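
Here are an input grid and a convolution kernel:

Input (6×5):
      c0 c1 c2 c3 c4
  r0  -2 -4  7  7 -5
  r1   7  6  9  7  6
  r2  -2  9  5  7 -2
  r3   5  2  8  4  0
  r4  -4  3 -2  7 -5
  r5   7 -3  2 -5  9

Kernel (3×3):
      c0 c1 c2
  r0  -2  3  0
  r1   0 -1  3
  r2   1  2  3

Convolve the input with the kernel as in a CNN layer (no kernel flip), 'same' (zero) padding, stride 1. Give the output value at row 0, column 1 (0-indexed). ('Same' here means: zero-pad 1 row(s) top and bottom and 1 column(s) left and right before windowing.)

71

The receptive field on the zero-padded input at this output position is [0 0 0 / -2 -4 7 / 7 6 9]. Elementwise product with the kernel and sum: 0·-2 + 0·3 + -4·-1 + 7·3 + 7·1 + 6·2 + 9·3.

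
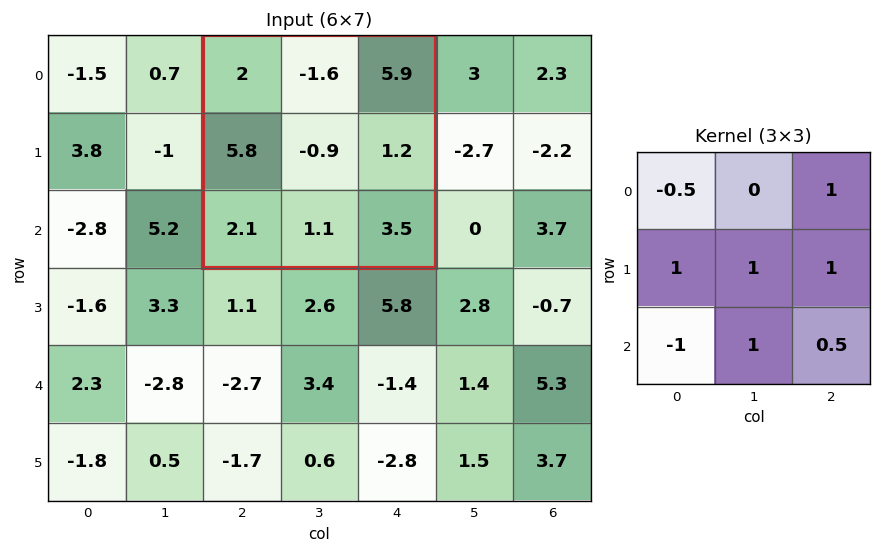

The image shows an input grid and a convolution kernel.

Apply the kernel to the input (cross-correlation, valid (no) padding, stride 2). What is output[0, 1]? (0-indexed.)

The receptive field on the input at this output position is [2 -1.6 5.9 / 5.8 -0.9 1.2 / 2.1 1.1 3.5]. Elementwise product with the kernel and sum: 2·-0.5 + 5.9·1 + 5.8·1 + -0.9·1 + 1.2·1 + 2.1·-1 + 1.1·1 + 3.5·0.5.

11.75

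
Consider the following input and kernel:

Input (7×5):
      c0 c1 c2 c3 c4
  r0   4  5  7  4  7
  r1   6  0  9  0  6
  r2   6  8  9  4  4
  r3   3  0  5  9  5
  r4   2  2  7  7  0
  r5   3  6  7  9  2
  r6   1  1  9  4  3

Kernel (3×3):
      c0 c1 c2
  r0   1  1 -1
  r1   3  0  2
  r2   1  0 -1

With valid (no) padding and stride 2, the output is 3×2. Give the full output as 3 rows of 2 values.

35 48
19 41
12 45

Output[0,0]: The receptive field on the input at this output position is [4 5 7 / 6 0 9 / 6 8 9]. Elementwise product with the kernel and sum: 4·1 + 5·1 + 7·-1 + 6·3 + 9·2 + 6·1 + 9·-1.
Output[0,1]: The receptive field on the input at this output position is [7 4 7 / 9 0 6 / 9 4 4]. Elementwise product with the kernel and sum: 7·1 + 4·1 + 7·-1 + 9·3 + 6·2 + 9·1 + 4·-1.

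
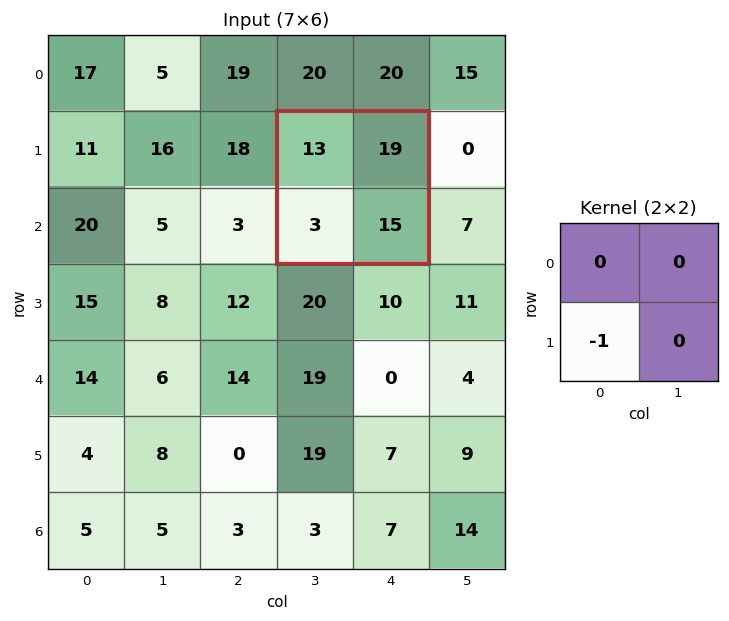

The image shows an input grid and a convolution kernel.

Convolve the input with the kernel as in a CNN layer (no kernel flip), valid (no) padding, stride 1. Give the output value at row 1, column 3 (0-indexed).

-3

The receptive field on the input at this output position is [13 19 / 3 15]. Elementwise product with the kernel and sum: 3·-1.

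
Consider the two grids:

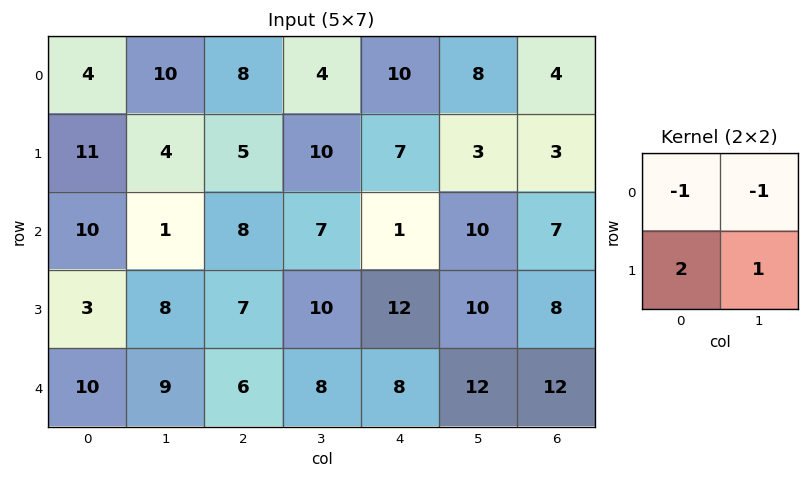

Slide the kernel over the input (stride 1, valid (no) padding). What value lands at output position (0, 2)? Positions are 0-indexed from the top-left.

The receptive field on the input at this output position is [8 4 / 5 10]. Elementwise product with the kernel and sum: 8·-1 + 4·-1 + 5·2 + 10·1.

8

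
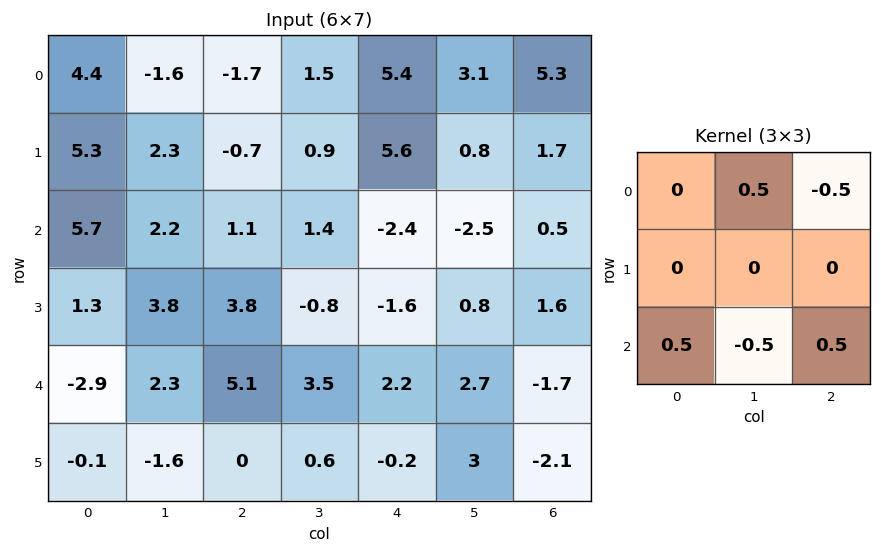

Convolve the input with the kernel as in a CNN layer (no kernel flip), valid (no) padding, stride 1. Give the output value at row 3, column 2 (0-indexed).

The receptive field on the input at this output position is [3.8 -0.8 -1.6 / 5.1 3.5 2.2 / 0 0.6 -0.2]. Elementwise product with the kernel and sum: -0.8·0.5 + -1.6·-0.5 + 0·0.5 + 0.6·-0.5 + -0.2·0.5.

0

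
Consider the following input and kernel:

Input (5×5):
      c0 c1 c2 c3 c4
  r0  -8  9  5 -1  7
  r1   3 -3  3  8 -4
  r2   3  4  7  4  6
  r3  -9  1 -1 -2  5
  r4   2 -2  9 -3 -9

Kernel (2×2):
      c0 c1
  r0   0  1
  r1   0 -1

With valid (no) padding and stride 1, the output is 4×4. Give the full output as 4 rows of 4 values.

12 2 -9 11
-7 -4 4 -10
3 8 6 1
3 -10 1 14

Output[0,0]: The receptive field on the input at this output position is [-8 9 / 3 -3]. Elementwise product with the kernel and sum: 9·1 + -3·-1.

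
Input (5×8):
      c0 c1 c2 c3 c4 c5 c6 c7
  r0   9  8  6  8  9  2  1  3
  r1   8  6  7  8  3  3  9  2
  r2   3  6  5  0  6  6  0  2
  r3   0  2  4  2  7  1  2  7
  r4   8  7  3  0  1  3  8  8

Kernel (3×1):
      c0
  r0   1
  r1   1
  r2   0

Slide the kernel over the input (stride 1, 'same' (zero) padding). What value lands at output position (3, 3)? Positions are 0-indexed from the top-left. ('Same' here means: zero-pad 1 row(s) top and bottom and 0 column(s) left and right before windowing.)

2

The receptive field on the zero-padded input at this output position is [0 / 2 / 0]. Elementwise product with the kernel and sum: 0·1 + 2·1.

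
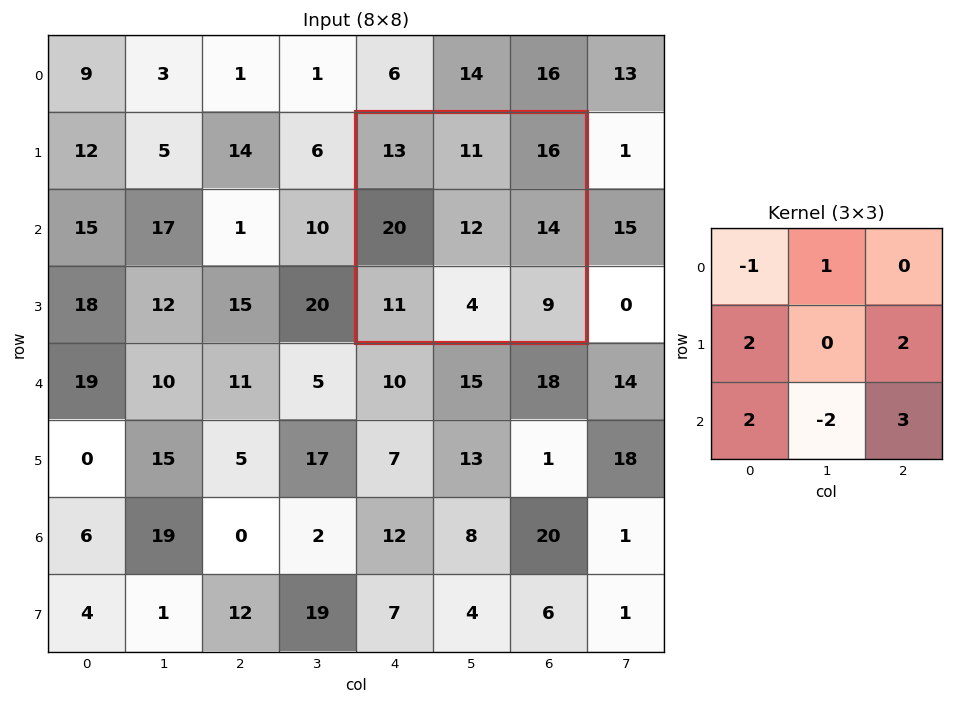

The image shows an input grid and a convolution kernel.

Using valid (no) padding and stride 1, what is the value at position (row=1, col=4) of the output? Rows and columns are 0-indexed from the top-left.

107

The receptive field on the input at this output position is [13 11 16 / 20 12 14 / 11 4 9]. Elementwise product with the kernel and sum: 13·-1 + 11·1 + 20·2 + 14·2 + 11·2 + 4·-2 + 9·3.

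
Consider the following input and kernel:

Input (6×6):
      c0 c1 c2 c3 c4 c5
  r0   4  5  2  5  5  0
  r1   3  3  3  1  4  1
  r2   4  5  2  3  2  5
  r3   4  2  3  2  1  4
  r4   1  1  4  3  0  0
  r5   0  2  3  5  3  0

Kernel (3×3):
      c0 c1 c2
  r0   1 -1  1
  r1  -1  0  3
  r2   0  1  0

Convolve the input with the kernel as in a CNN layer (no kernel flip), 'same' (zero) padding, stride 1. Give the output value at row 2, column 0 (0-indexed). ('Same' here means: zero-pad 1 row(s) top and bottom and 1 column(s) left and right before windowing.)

19

The receptive field on the zero-padded input at this output position is [0 3 3 / 0 4 5 / 0 4 2]. Elementwise product with the kernel and sum: 0·1 + 3·-1 + 3·1 + 0·-1 + 5·3 + 4·1.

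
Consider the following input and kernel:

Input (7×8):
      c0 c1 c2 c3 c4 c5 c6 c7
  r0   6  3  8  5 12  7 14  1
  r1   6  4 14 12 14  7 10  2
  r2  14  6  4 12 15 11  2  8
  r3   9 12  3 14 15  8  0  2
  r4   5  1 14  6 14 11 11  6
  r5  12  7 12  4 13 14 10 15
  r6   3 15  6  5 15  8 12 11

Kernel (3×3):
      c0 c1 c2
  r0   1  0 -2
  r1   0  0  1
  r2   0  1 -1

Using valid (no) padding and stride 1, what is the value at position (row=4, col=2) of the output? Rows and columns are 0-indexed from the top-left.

-11

The receptive field on the input at this output position is [14 6 14 / 12 4 13 / 6 5 15]. Elementwise product with the kernel and sum: 14·1 + 14·-2 + 13·1 + 5·1 + 15·-1.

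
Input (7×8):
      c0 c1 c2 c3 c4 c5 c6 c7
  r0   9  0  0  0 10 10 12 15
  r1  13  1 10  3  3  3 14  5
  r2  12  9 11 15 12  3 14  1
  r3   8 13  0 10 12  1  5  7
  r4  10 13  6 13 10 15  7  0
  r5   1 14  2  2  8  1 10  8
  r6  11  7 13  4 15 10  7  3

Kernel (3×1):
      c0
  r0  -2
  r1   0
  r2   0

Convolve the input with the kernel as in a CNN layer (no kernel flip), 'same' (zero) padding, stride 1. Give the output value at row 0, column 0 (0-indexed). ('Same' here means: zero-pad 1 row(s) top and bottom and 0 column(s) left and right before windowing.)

0

The receptive field on the zero-padded input at this output position is [0 / 9 / 13]. Elementwise product with the kernel and sum: 0·-2.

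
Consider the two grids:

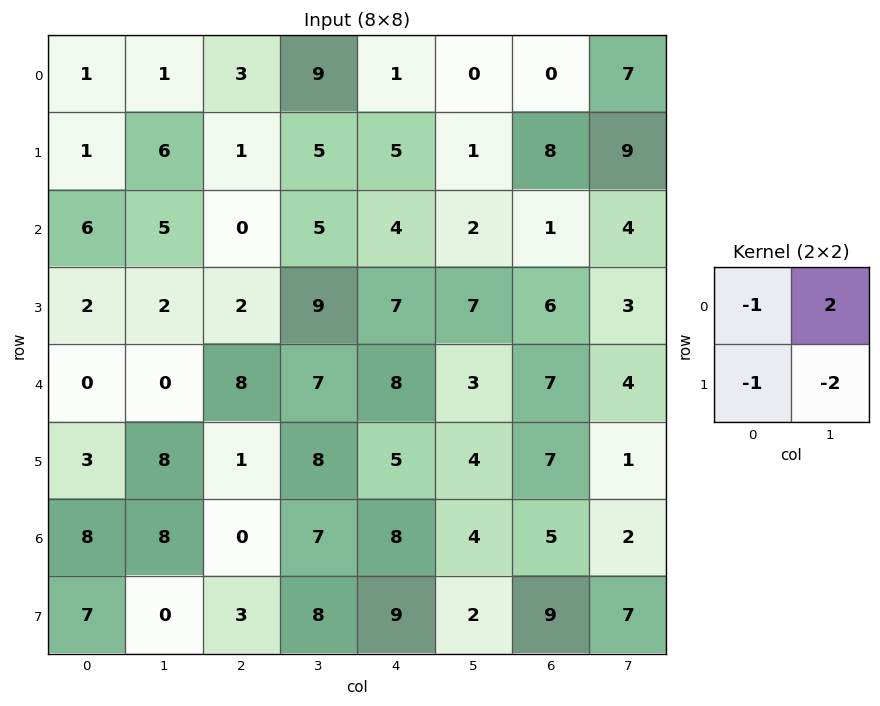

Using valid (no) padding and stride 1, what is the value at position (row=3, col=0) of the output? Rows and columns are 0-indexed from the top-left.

2

The receptive field on the input at this output position is [2 2 / 0 0]. Elementwise product with the kernel and sum: 2·-1 + 2·2 + 0·-1 + 0·-2.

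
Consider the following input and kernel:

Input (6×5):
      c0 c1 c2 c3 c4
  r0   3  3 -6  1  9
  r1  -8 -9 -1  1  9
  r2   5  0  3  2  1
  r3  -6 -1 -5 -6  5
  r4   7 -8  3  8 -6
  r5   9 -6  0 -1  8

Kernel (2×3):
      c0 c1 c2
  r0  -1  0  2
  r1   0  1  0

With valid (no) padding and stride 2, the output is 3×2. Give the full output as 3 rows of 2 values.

-24 25
0 -7
-7 -16

Output[0,0]: The receptive field on the input at this output position is [3 3 -6 / -8 -9 -1]. Elementwise product with the kernel and sum: 3·-1 + -6·2 + -9·1.
Output[0,1]: The receptive field on the input at this output position is [-6 1 9 / -1 1 9]. Elementwise product with the kernel and sum: -6·-1 + 9·2 + 1·1.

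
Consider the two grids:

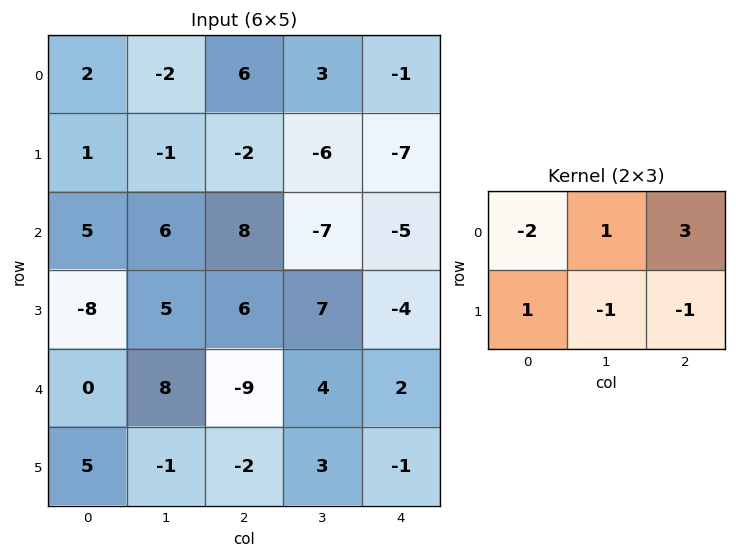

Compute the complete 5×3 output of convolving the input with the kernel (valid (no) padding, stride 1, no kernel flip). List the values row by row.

16 26 -1
-18 -13 -3
1 -33 -35
40 30 -32
-11 -15 24

Output[0,0]: The receptive field on the input at this output position is [2 -2 6 / 1 -1 -2]. Elementwise product with the kernel and sum: 2·-2 + -2·1 + 6·3 + 1·1 + -1·-1 + -2·-1.
Output[0,1]: The receptive field on the input at this output position is [-2 6 3 / -1 -2 -6]. Elementwise product with the kernel and sum: -2·-2 + 6·1 + 3·3 + -1·1 + -2·-1 + -6·-1.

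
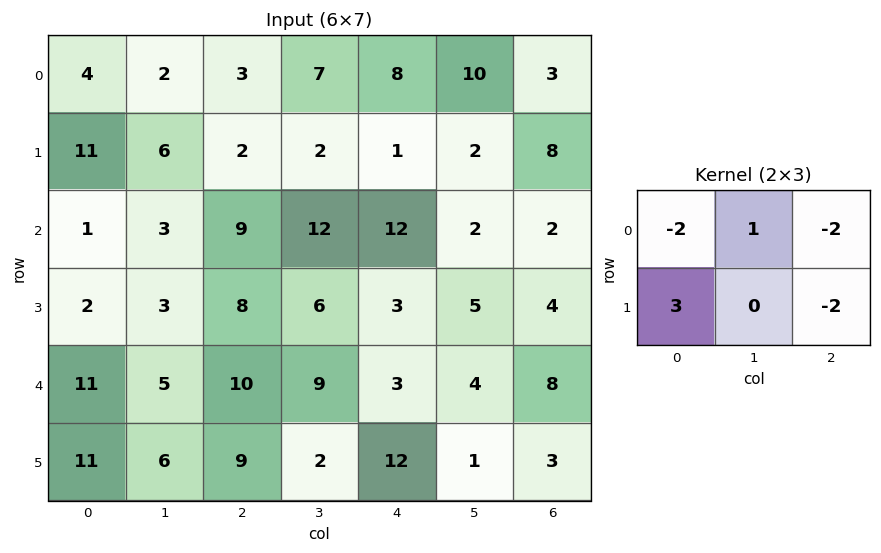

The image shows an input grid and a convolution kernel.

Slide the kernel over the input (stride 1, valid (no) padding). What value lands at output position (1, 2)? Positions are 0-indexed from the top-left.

-1

The receptive field on the input at this output position is [2 2 1 / 9 12 12]. Elementwise product with the kernel and sum: 2·-2 + 2·1 + 1·-2 + 9·3 + 12·-2.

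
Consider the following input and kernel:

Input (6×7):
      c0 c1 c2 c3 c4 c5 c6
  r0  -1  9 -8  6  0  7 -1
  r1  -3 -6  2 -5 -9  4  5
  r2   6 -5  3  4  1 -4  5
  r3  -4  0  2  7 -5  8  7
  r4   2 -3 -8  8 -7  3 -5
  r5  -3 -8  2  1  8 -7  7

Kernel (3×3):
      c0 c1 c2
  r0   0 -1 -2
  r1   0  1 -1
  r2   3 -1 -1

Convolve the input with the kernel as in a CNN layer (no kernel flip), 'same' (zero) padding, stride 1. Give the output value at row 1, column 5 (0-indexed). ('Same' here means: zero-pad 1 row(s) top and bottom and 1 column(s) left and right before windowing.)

-4

The receptive field on the zero-padded input at this output position is [0 7 -1 / -9 4 5 / 1 -4 5]. Elementwise product with the kernel and sum: 7·-1 + -1·-2 + 4·1 + 5·-1 + 1·3 + -4·-1 + 5·-1.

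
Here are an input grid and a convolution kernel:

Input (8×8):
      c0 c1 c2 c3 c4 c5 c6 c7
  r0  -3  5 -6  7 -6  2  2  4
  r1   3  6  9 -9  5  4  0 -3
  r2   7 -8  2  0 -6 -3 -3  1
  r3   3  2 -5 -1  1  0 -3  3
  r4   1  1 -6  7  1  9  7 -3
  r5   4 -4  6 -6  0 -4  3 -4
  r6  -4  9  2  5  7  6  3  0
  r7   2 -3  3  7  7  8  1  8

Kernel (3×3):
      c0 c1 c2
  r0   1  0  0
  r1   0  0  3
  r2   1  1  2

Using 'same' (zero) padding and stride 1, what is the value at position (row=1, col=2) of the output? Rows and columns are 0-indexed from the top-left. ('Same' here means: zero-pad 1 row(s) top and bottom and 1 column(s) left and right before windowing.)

The receptive field on the zero-padded input at this output position is [5 -6 7 / 6 9 -9 / -8 2 0]. Elementwise product with the kernel and sum: 5·1 + -9·3 + -8·1 + 2·1 + 0·2.

-28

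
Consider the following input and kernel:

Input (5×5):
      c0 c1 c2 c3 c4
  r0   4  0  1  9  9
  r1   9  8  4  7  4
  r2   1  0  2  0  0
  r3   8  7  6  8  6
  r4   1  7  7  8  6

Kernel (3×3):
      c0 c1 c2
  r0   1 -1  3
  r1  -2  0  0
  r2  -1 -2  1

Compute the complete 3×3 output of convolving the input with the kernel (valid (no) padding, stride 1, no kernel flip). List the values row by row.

-10 6 9
-5 14 -11
-17 -29 -27

Output[0,0]: The receptive field on the input at this output position is [4 0 1 / 9 8 4 / 1 0 2]. Elementwise product with the kernel and sum: 4·1 + 0·-1 + 1·3 + 9·-2 + 1·-1 + 0·-2 + 2·1.
Output[0,1]: The receptive field on the input at this output position is [0 1 9 / 8 4 7 / 0 2 0]. Elementwise product with the kernel and sum: 0·1 + 1·-1 + 9·3 + 8·-2 + 0·-1 + 2·-2 + 0·1.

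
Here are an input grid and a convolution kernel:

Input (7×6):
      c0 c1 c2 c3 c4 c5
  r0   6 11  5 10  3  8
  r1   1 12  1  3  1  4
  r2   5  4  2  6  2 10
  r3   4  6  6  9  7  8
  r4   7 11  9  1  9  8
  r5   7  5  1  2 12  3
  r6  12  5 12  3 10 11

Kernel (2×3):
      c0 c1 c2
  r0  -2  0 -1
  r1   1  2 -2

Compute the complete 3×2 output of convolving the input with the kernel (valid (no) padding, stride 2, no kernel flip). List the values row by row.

Output[0,0]: The receptive field on the input at this output position is [6 11 5 / 1 12 1]. Elementwise product with the kernel and sum: 6·-2 + 5·-1 + 1·1 + 12·2 + 1·-2.

6 -8
-8 4
-8 -46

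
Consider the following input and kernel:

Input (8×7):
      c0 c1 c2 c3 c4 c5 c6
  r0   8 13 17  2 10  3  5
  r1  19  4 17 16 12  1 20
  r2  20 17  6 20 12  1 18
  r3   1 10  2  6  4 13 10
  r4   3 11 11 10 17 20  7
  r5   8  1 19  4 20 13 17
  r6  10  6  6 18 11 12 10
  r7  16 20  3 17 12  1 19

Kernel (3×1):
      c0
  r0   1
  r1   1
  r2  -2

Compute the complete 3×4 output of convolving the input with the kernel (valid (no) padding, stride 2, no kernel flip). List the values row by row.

-13 22 -2 -11
15 -14 -18 14
-9 18 15 4

Output[0,0]: The receptive field on the input at this output position is [8 / 19 / 20]. Elementwise product with the kernel and sum: 8·1 + 19·1 + 20·-2.
Output[0,1]: The receptive field on the input at this output position is [17 / 17 / 6]. Elementwise product with the kernel and sum: 17·1 + 17·1 + 6·-2.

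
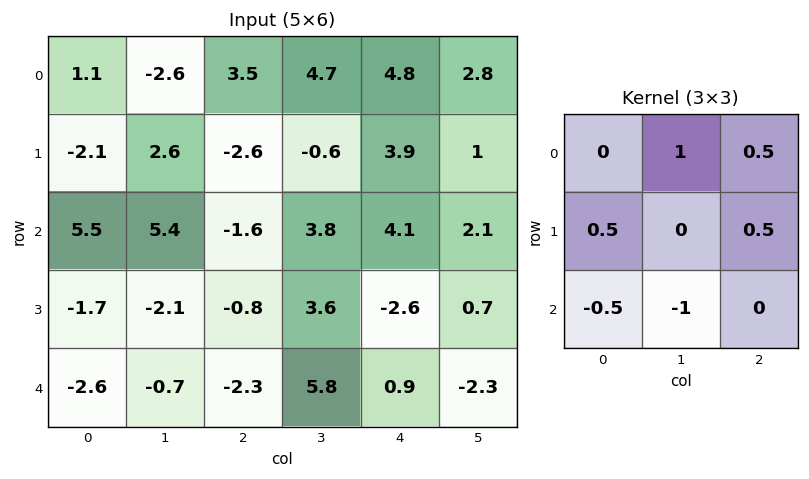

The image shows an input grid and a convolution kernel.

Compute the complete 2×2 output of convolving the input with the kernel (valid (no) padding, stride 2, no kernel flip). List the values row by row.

-11.35 4.75
5.35 -0.5

Output[0,0]: The receptive field on the input at this output position is [1.1 -2.6 3.5 / -2.1 2.6 -2.6 / 5.5 5.4 -1.6]. Elementwise product with the kernel and sum: -2.6·1 + 3.5·0.5 + -2.1·0.5 + -2.6·0.5 + 5.5·-0.5 + 5.4·-1.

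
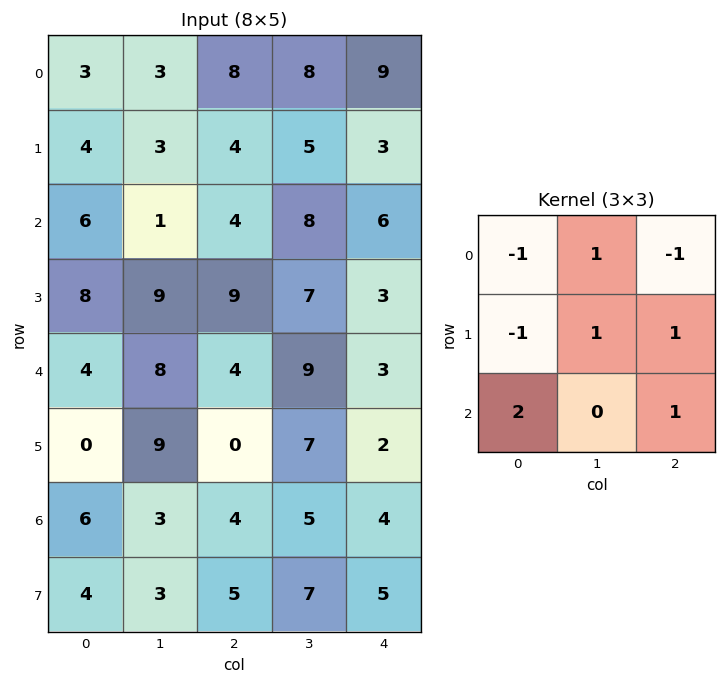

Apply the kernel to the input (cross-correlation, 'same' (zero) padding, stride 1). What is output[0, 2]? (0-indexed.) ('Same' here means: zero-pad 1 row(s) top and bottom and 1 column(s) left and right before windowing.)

The receptive field on the zero-padded input at this output position is [0 0 0 / 3 8 8 / 3 4 5]. Elementwise product with the kernel and sum: 0·-1 + 0·1 + 0·-1 + 3·-1 + 8·1 + 8·1 + 3·2 + 5·1.

24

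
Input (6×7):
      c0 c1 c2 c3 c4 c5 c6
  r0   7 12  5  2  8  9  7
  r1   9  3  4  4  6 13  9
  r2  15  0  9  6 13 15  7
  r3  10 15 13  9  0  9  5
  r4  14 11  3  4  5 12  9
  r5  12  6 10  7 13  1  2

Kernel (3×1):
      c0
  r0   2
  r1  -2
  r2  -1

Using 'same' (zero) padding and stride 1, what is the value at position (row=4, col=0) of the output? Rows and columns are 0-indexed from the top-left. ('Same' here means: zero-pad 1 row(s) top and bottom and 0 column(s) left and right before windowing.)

-20

The receptive field on the zero-padded input at this output position is [10 / 14 / 12]. Elementwise product with the kernel and sum: 10·2 + 14·-2 + 12·-1.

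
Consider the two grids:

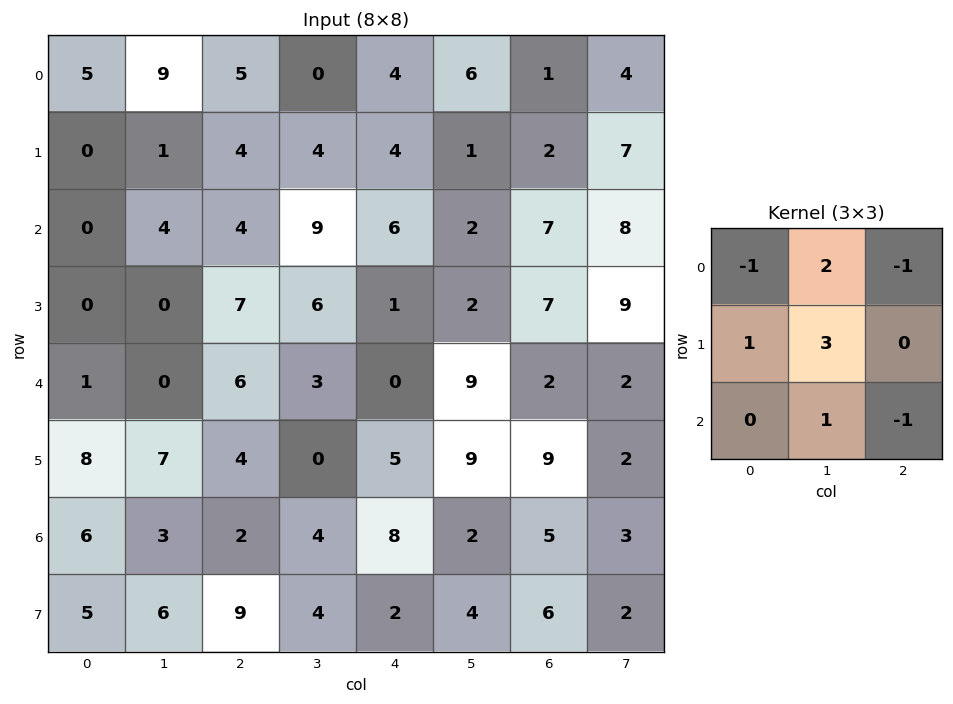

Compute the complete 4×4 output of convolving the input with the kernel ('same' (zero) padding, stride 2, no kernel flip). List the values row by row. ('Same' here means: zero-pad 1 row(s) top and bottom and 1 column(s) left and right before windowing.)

Output[0,0]: The receptive field on the zero-padded input at this output position is [0 0 0 / 0 5 9 / 0 0 1]. Elementwise product with the kernel and sum: 0·-1 + 0·2 + 0·-1 + 0·1 + 5·3 + 0·1 + 1·-1.

14 24 15 4
-1 20 29 17
4 30 -7 25
26 15 27 28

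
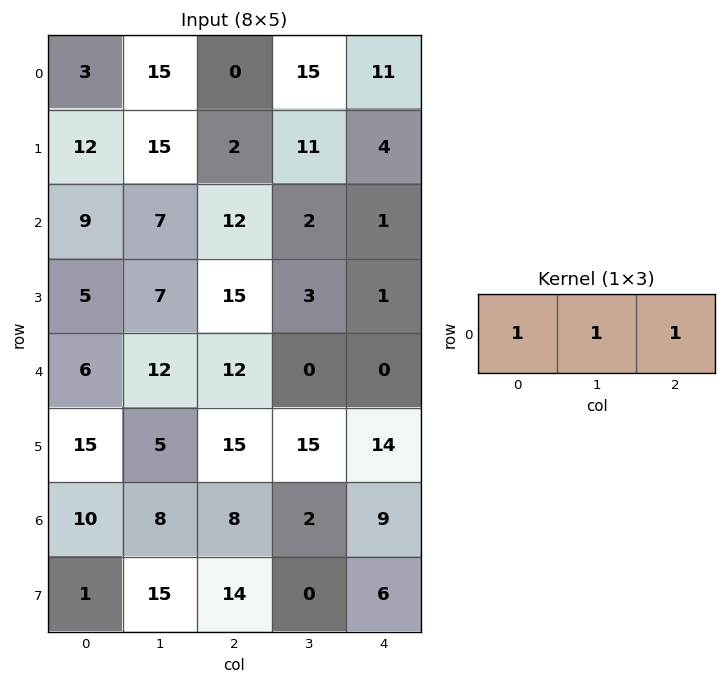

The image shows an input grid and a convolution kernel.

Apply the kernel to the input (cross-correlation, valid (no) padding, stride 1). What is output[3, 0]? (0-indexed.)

The receptive field on the input at this output position is [5 7 15]. Elementwise product with the kernel and sum: 5·1 + 7·1 + 15·1.

27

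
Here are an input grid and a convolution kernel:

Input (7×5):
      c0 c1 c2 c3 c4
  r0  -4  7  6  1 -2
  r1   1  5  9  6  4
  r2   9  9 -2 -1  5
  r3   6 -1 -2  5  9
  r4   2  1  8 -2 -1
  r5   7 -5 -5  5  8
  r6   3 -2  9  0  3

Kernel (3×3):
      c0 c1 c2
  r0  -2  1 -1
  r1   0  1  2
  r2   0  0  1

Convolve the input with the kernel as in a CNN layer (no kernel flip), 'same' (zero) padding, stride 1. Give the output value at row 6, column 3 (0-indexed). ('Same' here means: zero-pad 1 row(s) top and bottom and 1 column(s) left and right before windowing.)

13

The receptive field on the zero-padded input at this output position is [-5 5 8 / 9 0 3 / 0 0 0]. Elementwise product with the kernel and sum: -5·-2 + 5·1 + 8·-1 + 0·1 + 3·2 + 0·1.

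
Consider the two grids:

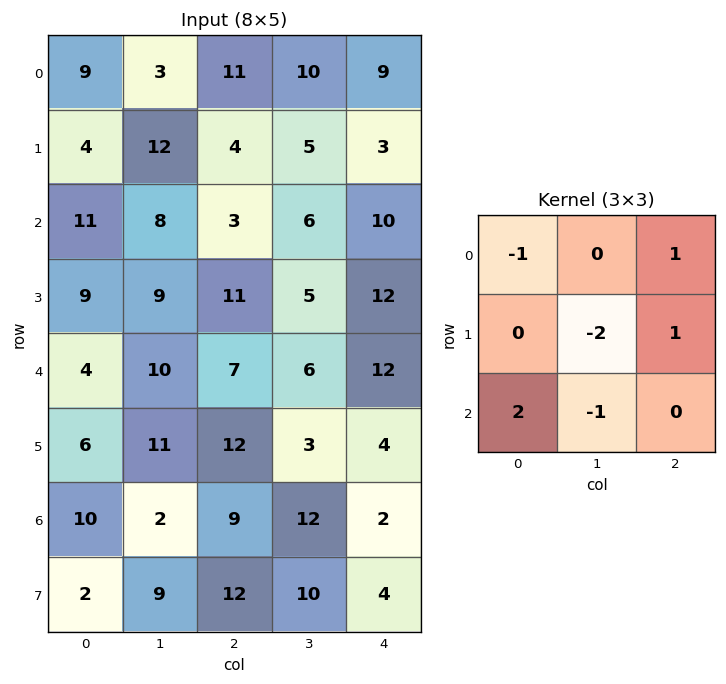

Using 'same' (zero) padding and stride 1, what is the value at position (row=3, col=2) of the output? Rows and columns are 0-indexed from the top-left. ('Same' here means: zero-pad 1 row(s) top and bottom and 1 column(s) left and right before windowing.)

-6

The receptive field on the zero-padded input at this output position is [8 3 6 / 9 11 5 / 10 7 6]. Elementwise product with the kernel and sum: 8·-1 + 6·1 + 11·-2 + 5·1 + 10·2 + 7·-1.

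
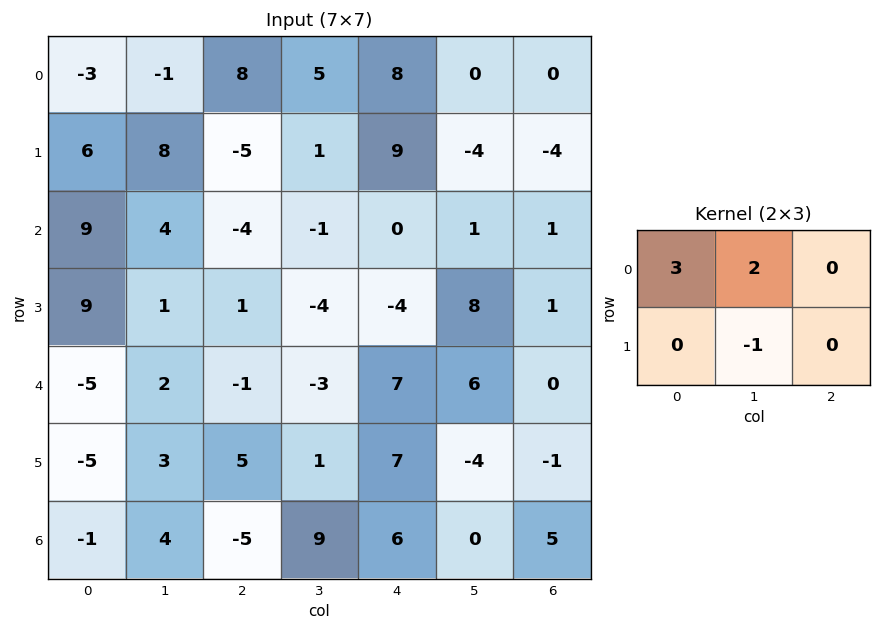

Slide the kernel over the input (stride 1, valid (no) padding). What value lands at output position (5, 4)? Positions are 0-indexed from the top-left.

13

The receptive field on the input at this output position is [7 -4 -1 / 6 0 5]. Elementwise product with the kernel and sum: 7·3 + -4·2 + 0·-1.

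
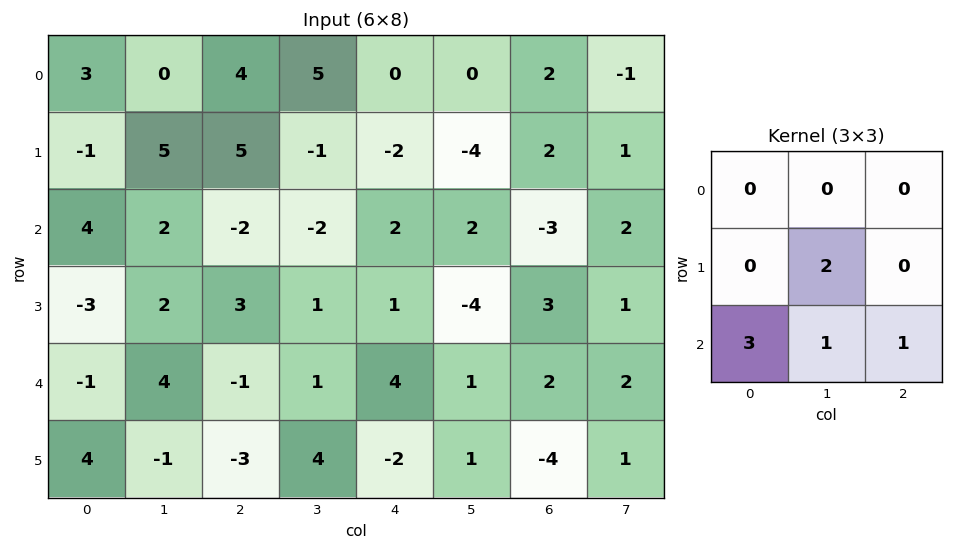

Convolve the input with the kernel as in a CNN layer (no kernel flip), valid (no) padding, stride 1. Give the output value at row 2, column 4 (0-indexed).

7

The receptive field on the input at this output position is [2 2 -3 / 1 -4 3 / 4 1 2]. Elementwise product with the kernel and sum: -4·2 + 4·3 + 1·1 + 2·1.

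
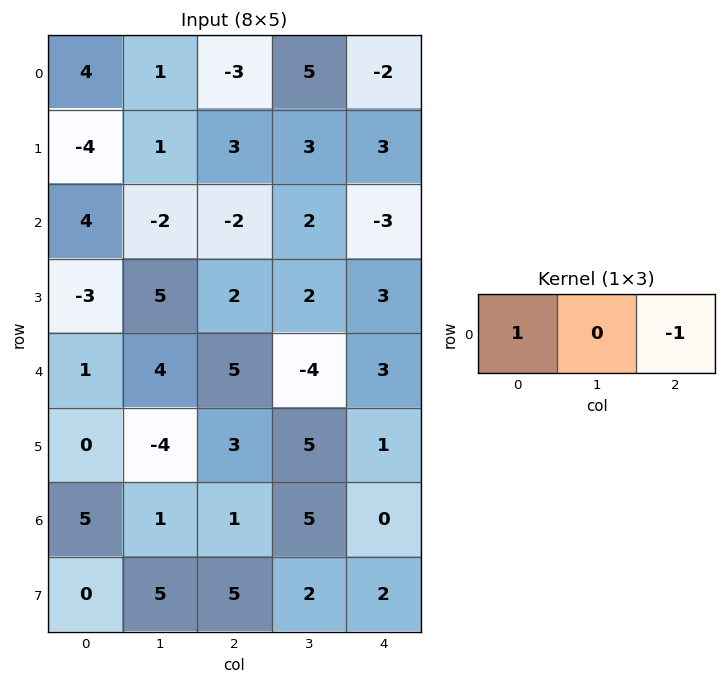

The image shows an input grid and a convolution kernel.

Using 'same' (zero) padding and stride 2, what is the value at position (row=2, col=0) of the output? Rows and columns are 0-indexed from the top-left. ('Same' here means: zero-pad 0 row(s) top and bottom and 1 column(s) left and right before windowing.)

The receptive field on the zero-padded input at this output position is [0 1 4]. Elementwise product with the kernel and sum: 0·1 + 4·-1.

-4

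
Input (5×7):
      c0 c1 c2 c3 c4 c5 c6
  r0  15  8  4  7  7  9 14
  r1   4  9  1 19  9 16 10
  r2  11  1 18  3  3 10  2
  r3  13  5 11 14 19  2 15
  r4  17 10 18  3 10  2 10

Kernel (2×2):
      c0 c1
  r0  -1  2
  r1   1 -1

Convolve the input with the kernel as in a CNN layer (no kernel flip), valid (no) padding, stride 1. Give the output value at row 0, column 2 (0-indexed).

-8

The receptive field on the input at this output position is [4 7 / 1 19]. Elementwise product with the kernel and sum: 4·-1 + 7·2 + 1·1 + 19·-1.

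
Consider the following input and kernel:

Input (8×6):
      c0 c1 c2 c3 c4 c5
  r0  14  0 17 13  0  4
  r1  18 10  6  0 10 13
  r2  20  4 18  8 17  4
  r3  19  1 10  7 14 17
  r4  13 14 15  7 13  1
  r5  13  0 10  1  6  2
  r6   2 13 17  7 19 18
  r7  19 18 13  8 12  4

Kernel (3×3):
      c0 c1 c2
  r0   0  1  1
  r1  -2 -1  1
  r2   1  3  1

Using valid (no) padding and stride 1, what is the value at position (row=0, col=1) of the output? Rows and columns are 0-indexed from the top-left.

70

The receptive field on the input at this output position is [0 17 13 / 10 6 0 / 4 18 8]. Elementwise product with the kernel and sum: 17·1 + 13·1 + 10·-2 + 6·-1 + 0·1 + 4·1 + 18·3 + 8·1.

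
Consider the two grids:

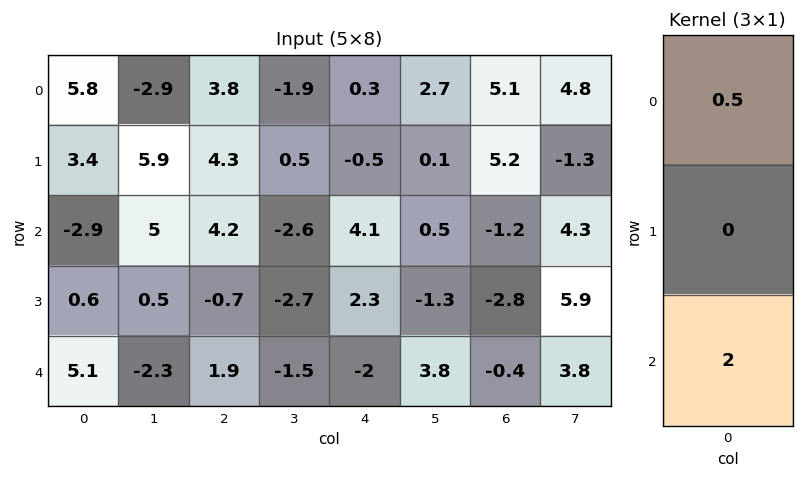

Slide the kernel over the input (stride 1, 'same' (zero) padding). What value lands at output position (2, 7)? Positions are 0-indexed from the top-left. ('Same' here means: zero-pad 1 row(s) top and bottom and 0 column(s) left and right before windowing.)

11.15

The receptive field on the zero-padded input at this output position is [-1.3 / 4.3 / 5.9]. Elementwise product with the kernel and sum: -1.3·0.5 + 5.9·2.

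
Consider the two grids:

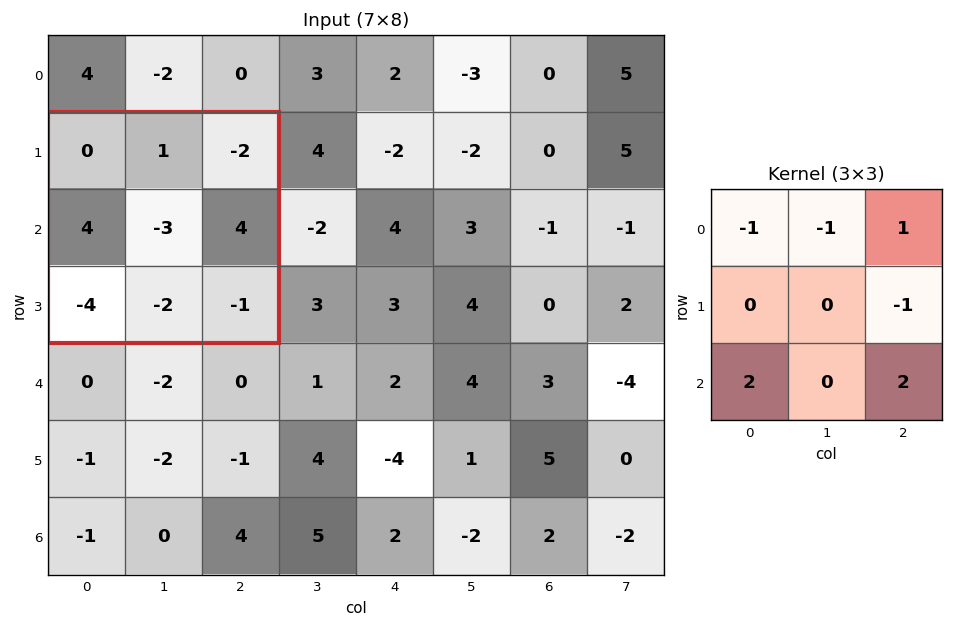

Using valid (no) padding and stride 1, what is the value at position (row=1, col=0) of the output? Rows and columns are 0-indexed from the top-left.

-17

The receptive field on the input at this output position is [0 1 -2 / 4 -3 4 / -4 -2 -1]. Elementwise product with the kernel and sum: 0·-1 + 1·-1 + -2·1 + 4·-1 + -4·2 + -1·2.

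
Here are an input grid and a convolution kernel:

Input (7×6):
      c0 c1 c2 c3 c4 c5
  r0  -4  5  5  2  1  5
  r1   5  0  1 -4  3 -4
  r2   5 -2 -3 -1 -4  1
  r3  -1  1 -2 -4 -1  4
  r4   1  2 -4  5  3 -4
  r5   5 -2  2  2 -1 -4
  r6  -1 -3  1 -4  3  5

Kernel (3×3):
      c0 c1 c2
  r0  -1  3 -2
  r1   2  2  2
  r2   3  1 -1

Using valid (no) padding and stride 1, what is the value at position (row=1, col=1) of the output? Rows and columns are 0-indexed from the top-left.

4

The receptive field on the input at this output position is [0 1 -4 / -2 -3 -1 / 1 -2 -4]. Elementwise product with the kernel and sum: 0·-1 + 1·3 + -4·-2 + -2·2 + -3·2 + -1·2 + 1·3 + -2·1 + -4·-1.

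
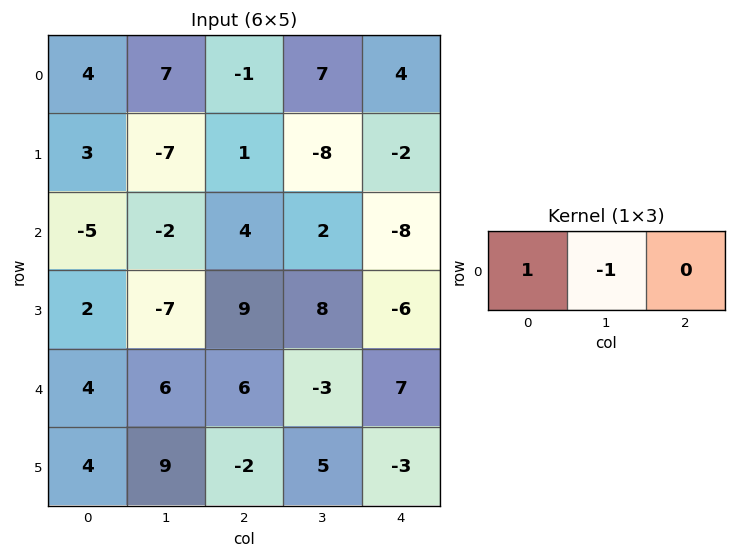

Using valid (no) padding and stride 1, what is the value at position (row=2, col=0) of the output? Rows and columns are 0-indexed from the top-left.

The receptive field on the input at this output position is [-5 -2 4]. Elementwise product with the kernel and sum: -5·1 + -2·-1.

-3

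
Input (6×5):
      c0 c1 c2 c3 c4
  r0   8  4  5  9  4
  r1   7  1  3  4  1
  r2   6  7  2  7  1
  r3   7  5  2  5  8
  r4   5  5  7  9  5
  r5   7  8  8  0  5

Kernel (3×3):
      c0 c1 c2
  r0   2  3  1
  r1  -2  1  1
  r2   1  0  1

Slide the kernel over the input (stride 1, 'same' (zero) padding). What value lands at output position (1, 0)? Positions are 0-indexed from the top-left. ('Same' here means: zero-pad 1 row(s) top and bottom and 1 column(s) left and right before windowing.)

The receptive field on the zero-padded input at this output position is [0 8 4 / 0 7 1 / 0 6 7]. Elementwise product with the kernel and sum: 0·2 + 8·3 + 4·1 + 0·-2 + 7·1 + 1·1 + 0·1 + 7·1.

43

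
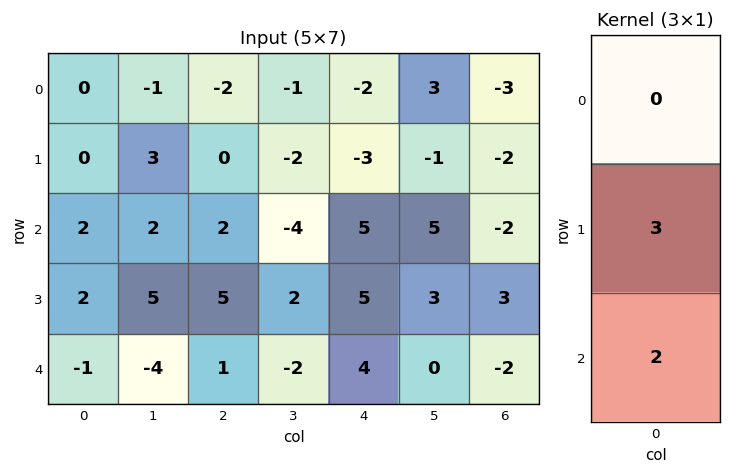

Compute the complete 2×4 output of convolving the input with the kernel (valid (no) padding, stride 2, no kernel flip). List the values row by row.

4 4 1 -10
4 17 23 5

Output[0,0]: The receptive field on the input at this output position is [0 / 0 / 2]. Elementwise product with the kernel and sum: 0·3 + 2·2.
Output[0,1]: The receptive field on the input at this output position is [-2 / 0 / 2]. Elementwise product with the kernel and sum: 0·3 + 2·2.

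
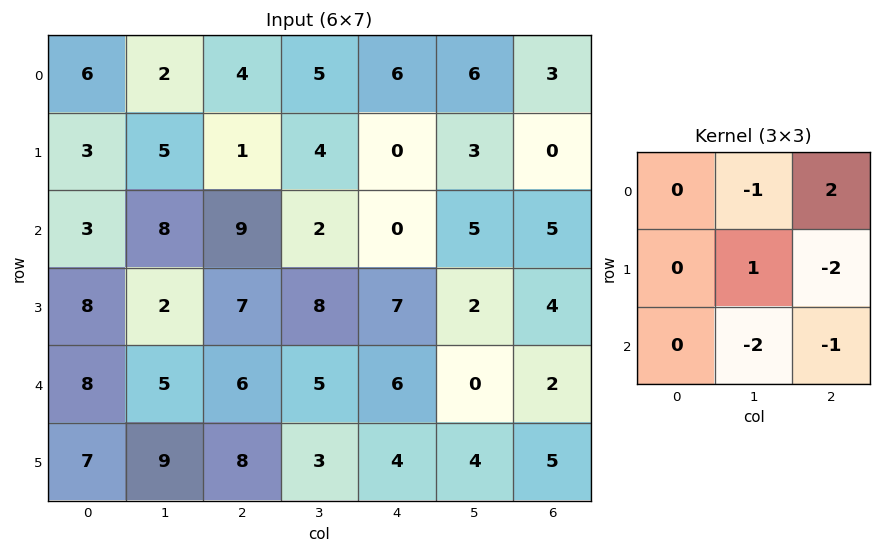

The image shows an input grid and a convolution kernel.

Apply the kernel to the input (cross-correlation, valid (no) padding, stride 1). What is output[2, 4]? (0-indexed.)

-3

The receptive field on the input at this output position is [0 5 5 / 7 2 4 / 6 0 2]. Elementwise product with the kernel and sum: 5·-1 + 5·2 + 2·1 + 4·-2 + 0·-2 + 2·-1.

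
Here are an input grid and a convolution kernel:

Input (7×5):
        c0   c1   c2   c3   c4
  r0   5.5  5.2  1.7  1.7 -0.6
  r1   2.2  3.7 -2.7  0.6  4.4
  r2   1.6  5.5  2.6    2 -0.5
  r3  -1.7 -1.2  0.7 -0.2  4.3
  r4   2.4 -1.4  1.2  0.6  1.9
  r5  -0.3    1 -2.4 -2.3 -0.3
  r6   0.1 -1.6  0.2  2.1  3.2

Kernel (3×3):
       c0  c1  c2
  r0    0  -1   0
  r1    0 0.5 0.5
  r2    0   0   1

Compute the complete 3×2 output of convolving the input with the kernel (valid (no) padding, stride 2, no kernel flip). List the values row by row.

Output[0,0]: The receptive field on the input at this output position is [5.5 5.2 1.7 / 2.2 3.7 -2.7 / 1.6 5.5 2.6]. Elementwise product with the kernel and sum: 5.2·-1 + 3.7·0.5 + -2.7·0.5 + 2.6·1.

-2.1 0.3
-4.55 1.95
0.9 1.3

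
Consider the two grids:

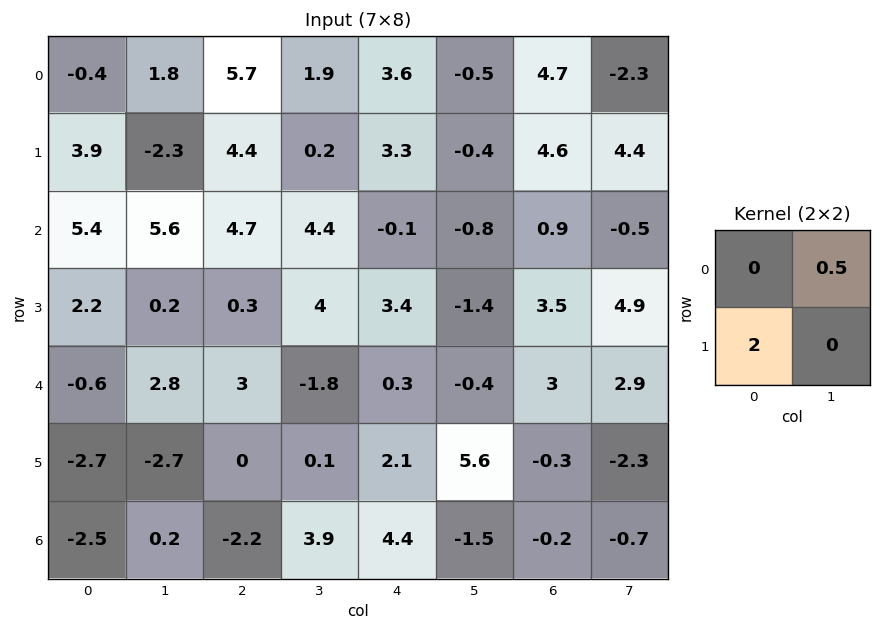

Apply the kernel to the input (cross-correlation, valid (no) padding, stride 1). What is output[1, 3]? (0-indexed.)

10.45

The receptive field on the input at this output position is [0.2 3.3 / 4.4 -0.1]. Elementwise product with the kernel and sum: 3.3·0.5 + 4.4·2.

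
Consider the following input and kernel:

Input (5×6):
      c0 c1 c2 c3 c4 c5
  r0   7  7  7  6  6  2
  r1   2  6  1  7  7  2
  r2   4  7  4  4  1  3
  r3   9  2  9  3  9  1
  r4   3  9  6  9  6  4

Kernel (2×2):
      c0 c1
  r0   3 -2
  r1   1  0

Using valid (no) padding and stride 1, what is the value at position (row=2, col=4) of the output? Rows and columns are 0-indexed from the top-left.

The receptive field on the input at this output position is [1 3 / 9 1]. Elementwise product with the kernel and sum: 1·3 + 3·-2 + 9·1.

6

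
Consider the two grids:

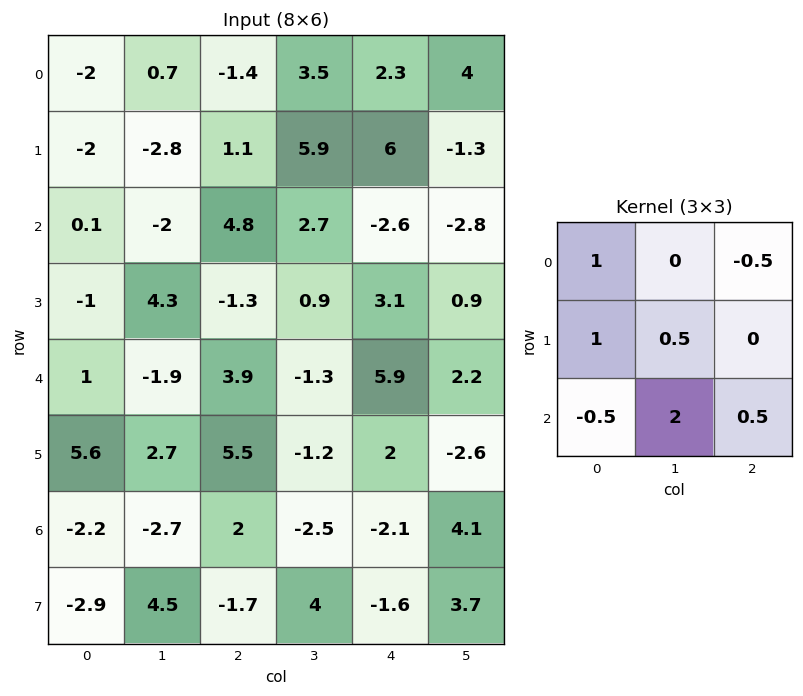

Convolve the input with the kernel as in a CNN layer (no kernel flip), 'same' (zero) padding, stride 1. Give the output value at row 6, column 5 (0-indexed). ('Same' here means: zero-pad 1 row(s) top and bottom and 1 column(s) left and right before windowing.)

10.15

The receptive field on the zero-padded input at this output position is [2 -2.6 0 / -2.1 4.1 0 / -1.6 3.7 0]. Elementwise product with the kernel and sum: 2·1 + 0·-0.5 + -2.1·1 + 4.1·0.5 + -1.6·-0.5 + 3.7·2 + 0·0.5.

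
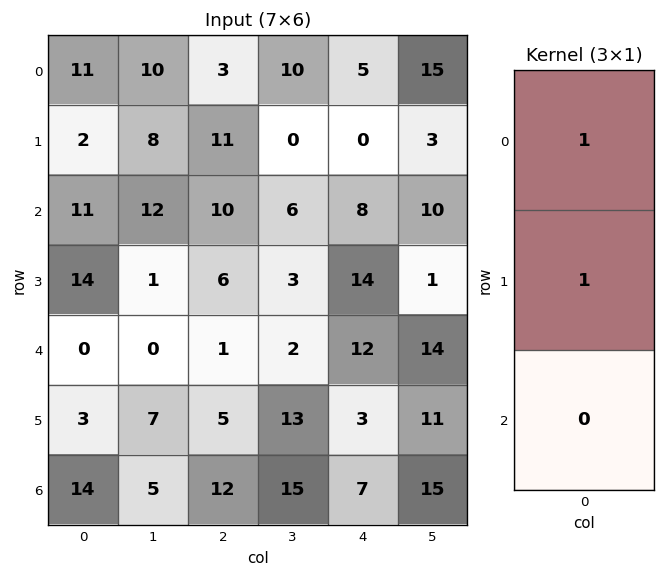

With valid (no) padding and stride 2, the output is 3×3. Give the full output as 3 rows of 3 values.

13 14 5
25 16 22
3 6 15

Output[0,0]: The receptive field on the input at this output position is [11 / 2 / 11]. Elementwise product with the kernel and sum: 11·1 + 2·1.
Output[0,1]: The receptive field on the input at this output position is [3 / 11 / 10]. Elementwise product with the kernel and sum: 3·1 + 11·1.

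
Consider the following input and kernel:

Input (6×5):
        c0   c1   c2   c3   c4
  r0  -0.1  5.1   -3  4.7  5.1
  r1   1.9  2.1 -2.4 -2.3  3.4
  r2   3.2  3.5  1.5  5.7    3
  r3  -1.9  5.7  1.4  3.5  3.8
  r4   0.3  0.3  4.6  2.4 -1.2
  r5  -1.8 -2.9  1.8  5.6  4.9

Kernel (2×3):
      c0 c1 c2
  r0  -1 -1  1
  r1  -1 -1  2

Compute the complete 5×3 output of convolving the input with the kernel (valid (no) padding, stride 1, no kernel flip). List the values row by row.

-16.8 -1.7 14.9
-10.1 4.4 6.9
-6.2 0.6 -1.5
6.2 -3.7 -10.5
12.3 9.8 -5.8

Output[0,0]: The receptive field on the input at this output position is [-0.1 5.1 -3 / 1.9 2.1 -2.4]. Elementwise product with the kernel and sum: -0.1·-1 + 5.1·-1 + -3·1 + 1.9·-1 + 2.1·-1 + -2.4·2.
Output[0,1]: The receptive field on the input at this output position is [5.1 -3 4.7 / 2.1 -2.4 -2.3]. Elementwise product with the kernel and sum: 5.1·-1 + -3·-1 + 4.7·1 + 2.1·-1 + -2.4·-1 + -2.3·2.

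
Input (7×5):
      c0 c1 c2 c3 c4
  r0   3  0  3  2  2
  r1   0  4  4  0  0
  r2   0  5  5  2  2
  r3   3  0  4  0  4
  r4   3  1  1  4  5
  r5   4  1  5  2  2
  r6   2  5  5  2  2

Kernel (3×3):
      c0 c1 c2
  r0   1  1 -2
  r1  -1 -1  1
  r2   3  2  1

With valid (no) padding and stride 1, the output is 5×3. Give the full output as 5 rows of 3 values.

12 18 18
9 8 15
8 11 19
11 21 17
23 17 11

Output[0,0]: The receptive field on the input at this output position is [3 0 3 / 0 4 4 / 0 5 5]. Elementwise product with the kernel and sum: 3·1 + 0·1 + 3·-2 + 0·-1 + 4·-1 + 4·1 + 0·3 + 5·2 + 5·1.
Output[0,1]: The receptive field on the input at this output position is [0 3 2 / 4 4 0 / 5 5 2]. Elementwise product with the kernel and sum: 0·1 + 3·1 + 2·-2 + 4·-1 + 4·-1 + 0·1 + 5·3 + 5·2 + 2·1.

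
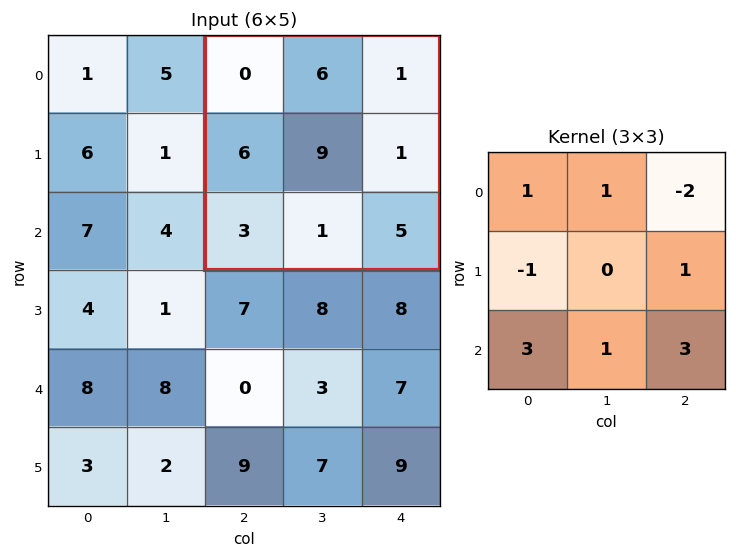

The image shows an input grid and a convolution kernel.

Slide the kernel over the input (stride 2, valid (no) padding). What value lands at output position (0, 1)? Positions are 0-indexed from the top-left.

The receptive field on the input at this output position is [0 6 1 / 6 9 1 / 3 1 5]. Elementwise product with the kernel and sum: 0·1 + 6·1 + 1·-2 + 6·-1 + 1·1 + 3·3 + 1·1 + 5·3.

24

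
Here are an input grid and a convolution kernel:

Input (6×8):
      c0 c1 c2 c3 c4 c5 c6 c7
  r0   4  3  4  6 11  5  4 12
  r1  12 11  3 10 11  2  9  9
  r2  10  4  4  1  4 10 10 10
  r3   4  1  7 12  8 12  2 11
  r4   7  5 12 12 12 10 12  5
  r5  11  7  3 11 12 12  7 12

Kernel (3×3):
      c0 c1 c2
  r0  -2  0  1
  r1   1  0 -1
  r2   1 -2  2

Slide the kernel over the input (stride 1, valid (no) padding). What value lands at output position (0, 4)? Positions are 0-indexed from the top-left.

The receptive field on the input at this output position is [11 5 4 / 11 2 9 / 4 10 10]. Elementwise product with the kernel and sum: 11·-2 + 4·1 + 11·1 + 9·-1 + 4·1 + 10·-2 + 10·2.

-12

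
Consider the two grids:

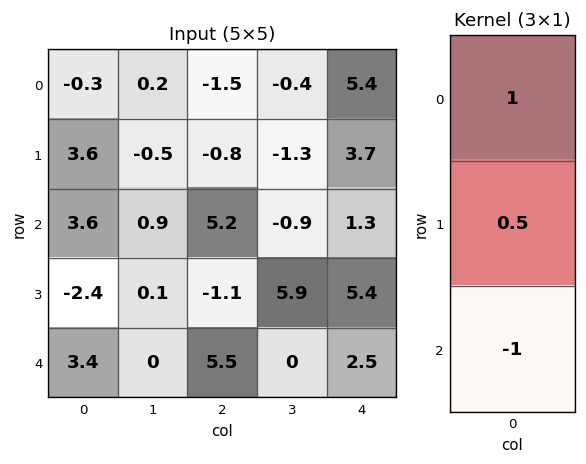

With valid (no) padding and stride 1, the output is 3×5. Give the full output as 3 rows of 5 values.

Output[0,0]: The receptive field on the input at this output position is [-0.3 / 3.6 / 3.6]. Elementwise product with the kernel and sum: -0.3·1 + 3.6·0.5 + 3.6·-1.

-2.1 -0.95 -7.1 -0.15 5.95
7.8 -0.15 2.9 -7.65 -1.05
-1 0.95 -0.85 2.05 1.5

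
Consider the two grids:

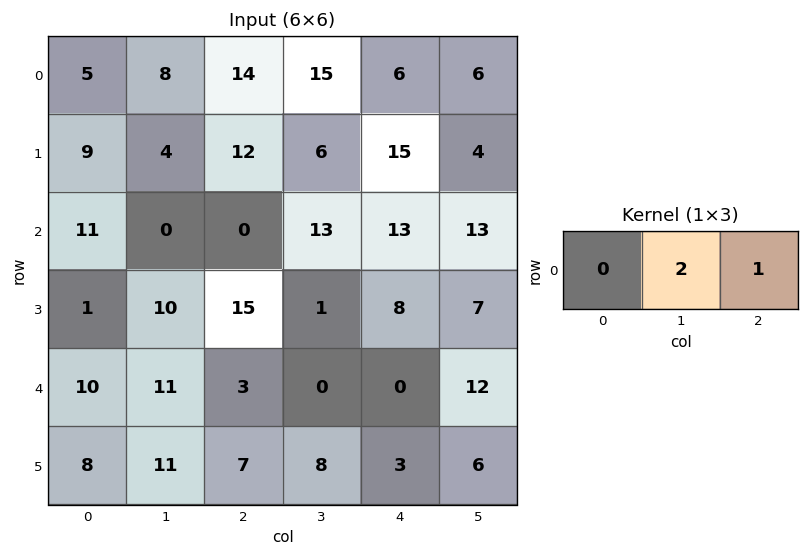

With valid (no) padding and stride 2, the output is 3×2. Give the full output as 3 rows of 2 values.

Output[0,0]: The receptive field on the input at this output position is [5 8 14]. Elementwise product with the kernel and sum: 8·2 + 14·1.

30 36
0 39
25 0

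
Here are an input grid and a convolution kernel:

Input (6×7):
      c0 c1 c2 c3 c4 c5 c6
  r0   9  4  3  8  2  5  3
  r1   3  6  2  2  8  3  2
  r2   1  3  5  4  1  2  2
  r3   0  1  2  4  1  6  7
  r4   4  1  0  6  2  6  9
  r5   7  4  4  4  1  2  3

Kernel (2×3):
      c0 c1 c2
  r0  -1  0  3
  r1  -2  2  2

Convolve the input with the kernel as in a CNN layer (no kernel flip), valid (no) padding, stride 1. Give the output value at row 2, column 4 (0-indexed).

29

The receptive field on the input at this output position is [1 2 2 / 1 6 7]. Elementwise product with the kernel and sum: 1·-1 + 2·3 + 1·-2 + 6·2 + 7·2.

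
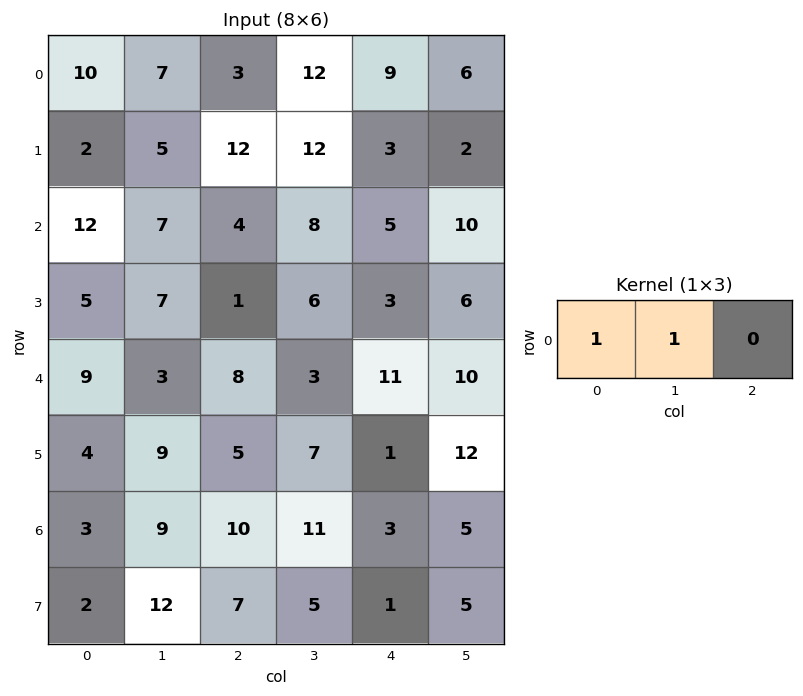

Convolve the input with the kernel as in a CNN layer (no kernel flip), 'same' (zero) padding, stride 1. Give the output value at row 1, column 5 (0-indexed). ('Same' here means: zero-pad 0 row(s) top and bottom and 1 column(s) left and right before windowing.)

5

The receptive field on the zero-padded input at this output position is [3 2 0]. Elementwise product with the kernel and sum: 3·1 + 2·1.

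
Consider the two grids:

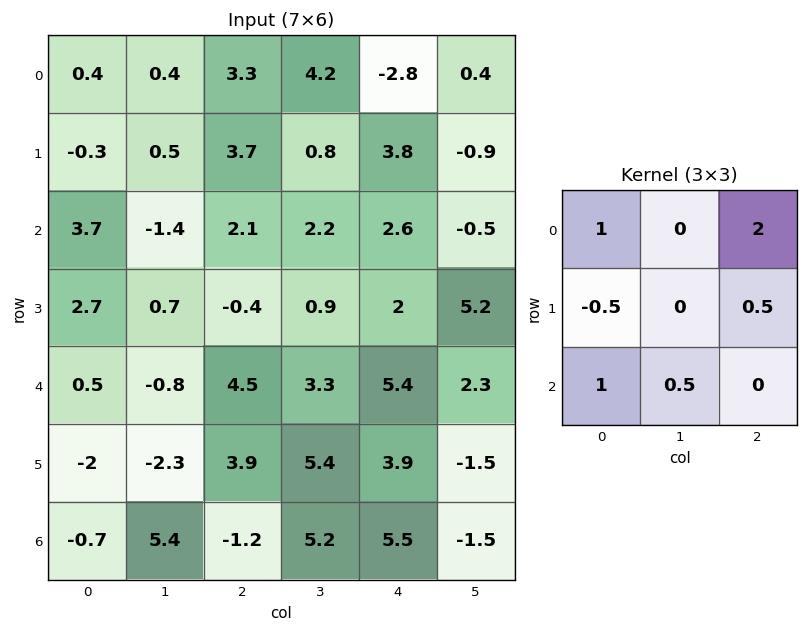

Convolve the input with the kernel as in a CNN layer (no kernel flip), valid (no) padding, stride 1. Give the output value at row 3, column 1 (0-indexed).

The receptive field on the input at this output position is [0.7 -0.4 0.9 / -0.8 4.5 3.3 / -2.3 3.9 5.4]. Elementwise product with the kernel and sum: 0.7·1 + 0.9·2 + -0.8·-0.5 + 3.3·0.5 + -2.3·1 + 3.9·0.5.

4.2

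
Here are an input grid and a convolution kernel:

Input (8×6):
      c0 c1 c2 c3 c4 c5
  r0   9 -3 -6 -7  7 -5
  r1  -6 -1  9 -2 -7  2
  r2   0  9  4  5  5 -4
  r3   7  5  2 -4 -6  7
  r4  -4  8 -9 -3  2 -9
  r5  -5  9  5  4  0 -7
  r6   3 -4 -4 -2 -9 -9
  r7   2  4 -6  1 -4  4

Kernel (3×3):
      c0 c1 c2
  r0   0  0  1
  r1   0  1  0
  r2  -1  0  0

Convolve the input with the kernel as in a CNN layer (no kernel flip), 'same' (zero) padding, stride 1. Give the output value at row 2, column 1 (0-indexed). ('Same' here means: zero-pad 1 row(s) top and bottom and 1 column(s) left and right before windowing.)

The receptive field on the zero-padded input at this output position is [-6 -1 9 / 0 9 4 / 7 5 2]. Elementwise product with the kernel and sum: 9·1 + 9·1 + 7·-1.

11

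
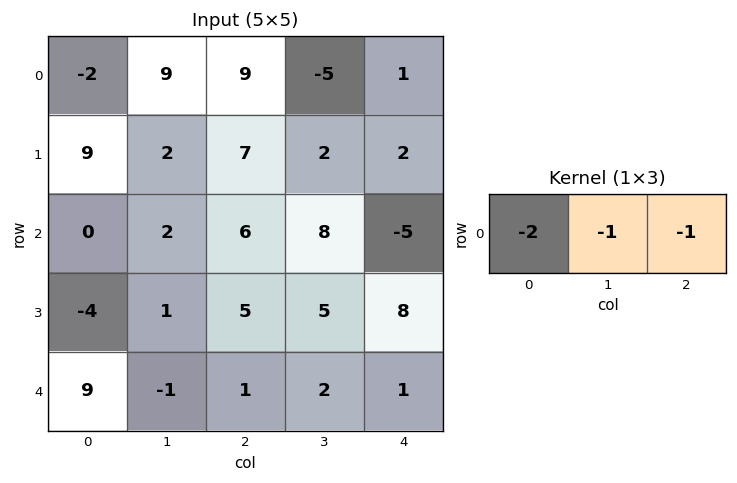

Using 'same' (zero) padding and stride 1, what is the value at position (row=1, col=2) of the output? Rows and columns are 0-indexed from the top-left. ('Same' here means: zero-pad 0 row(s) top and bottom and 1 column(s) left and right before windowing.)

-13

The receptive field on the zero-padded input at this output position is [2 7 2]. Elementwise product with the kernel and sum: 2·-2 + 7·-1 + 2·-1.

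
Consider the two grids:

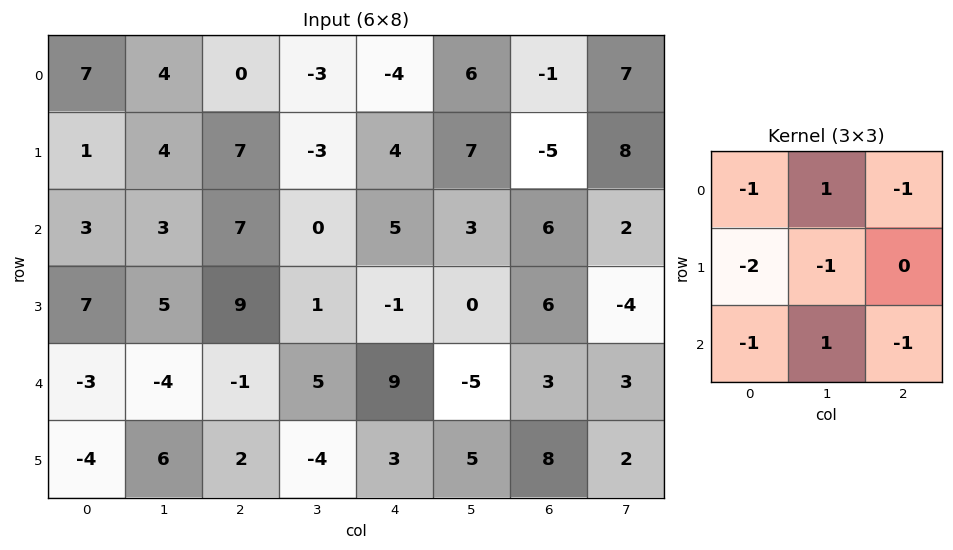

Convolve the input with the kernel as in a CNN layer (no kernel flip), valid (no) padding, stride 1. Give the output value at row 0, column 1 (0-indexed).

-12

The receptive field on the input at this output position is [4 0 -3 / 4 7 -3 / 3 7 0]. Elementwise product with the kernel and sum: 4·-1 + 0·1 + -3·-1 + 4·-2 + 7·-1 + 3·-1 + 7·1 + 0·-1.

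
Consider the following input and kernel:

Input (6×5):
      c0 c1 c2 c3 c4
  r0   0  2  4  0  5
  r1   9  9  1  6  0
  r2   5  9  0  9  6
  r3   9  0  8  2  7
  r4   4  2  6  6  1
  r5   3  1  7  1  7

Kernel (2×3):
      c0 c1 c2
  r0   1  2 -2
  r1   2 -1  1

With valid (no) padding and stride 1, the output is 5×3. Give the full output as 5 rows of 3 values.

6 33 -10
26 26 10
49 -15 27
5 16 5
8 -2 36

Output[0,0]: The receptive field on the input at this output position is [0 2 4 / 9 9 1]. Elementwise product with the kernel and sum: 0·1 + 2·2 + 4·-2 + 9·2 + 9·-1 + 1·1.
Output[0,1]: The receptive field on the input at this output position is [2 4 0 / 9 1 6]. Elementwise product with the kernel and sum: 2·1 + 4·2 + 0·-2 + 9·2 + 1·-1 + 6·1.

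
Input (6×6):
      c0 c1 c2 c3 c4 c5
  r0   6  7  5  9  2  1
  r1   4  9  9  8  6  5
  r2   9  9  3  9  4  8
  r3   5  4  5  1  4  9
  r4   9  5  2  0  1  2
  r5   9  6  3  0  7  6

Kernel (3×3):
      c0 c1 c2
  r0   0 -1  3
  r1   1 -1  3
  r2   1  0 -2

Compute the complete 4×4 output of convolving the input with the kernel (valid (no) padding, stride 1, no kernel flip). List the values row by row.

33 37 11 11
22 50 13 21
21 31 19 40
24 7 5 16

Output[0,0]: The receptive field on the input at this output position is [6 7 5 / 4 9 9 / 9 9 3]. Elementwise product with the kernel and sum: 7·-1 + 5·3 + 4·1 + 9·-1 + 9·3 + 9·1 + 3·-2.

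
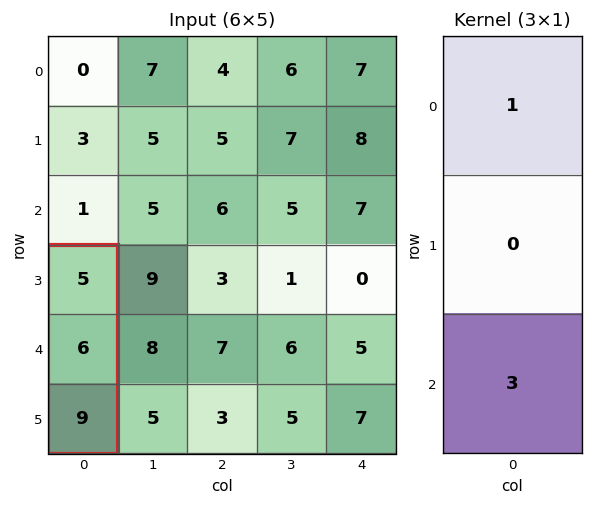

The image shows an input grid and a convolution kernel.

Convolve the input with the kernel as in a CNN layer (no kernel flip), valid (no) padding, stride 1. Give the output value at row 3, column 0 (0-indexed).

32

The receptive field on the input at this output position is [5 / 6 / 9]. Elementwise product with the kernel and sum: 5·1 + 9·3.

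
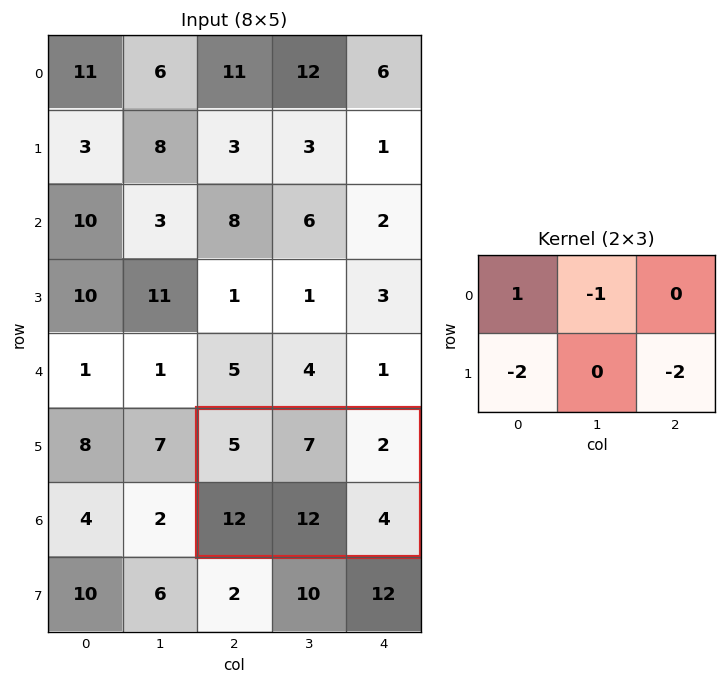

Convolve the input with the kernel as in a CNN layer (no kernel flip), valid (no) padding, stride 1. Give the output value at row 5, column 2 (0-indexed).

The receptive field on the input at this output position is [5 7 2 / 12 12 4]. Elementwise product with the kernel and sum: 5·1 + 7·-1 + 12·-2 + 4·-2.

-34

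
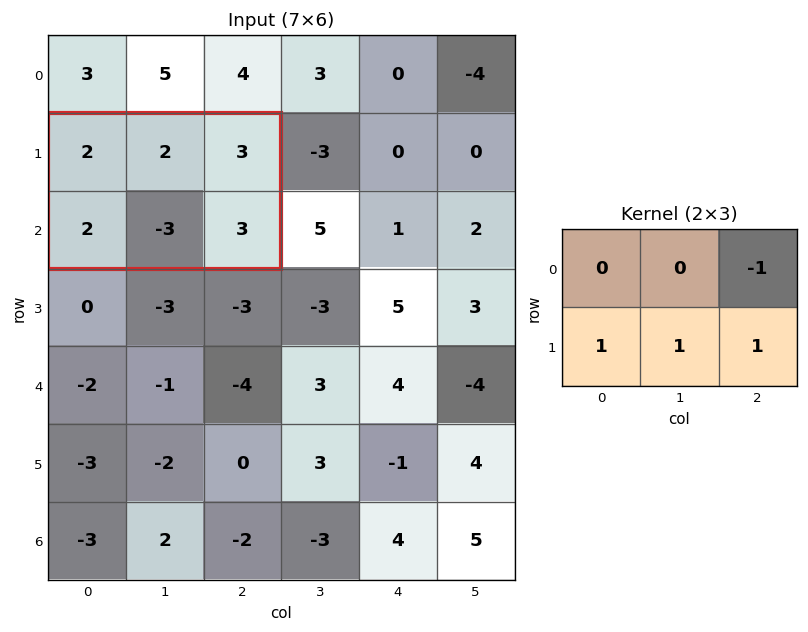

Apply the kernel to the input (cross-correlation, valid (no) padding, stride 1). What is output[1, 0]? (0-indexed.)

-1

The receptive field on the input at this output position is [2 2 3 / 2 -3 3]. Elementwise product with the kernel and sum: 3·-1 + 2·1 + -3·1 + 3·1.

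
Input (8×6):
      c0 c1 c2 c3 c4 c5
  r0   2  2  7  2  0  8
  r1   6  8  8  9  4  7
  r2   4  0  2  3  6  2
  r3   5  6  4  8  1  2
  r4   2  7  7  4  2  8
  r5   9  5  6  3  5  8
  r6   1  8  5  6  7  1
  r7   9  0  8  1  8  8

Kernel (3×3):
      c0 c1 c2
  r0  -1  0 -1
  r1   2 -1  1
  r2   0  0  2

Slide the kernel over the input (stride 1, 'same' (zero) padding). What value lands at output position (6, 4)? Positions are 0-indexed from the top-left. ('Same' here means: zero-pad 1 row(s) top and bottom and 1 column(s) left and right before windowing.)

11

The receptive field on the zero-padded input at this output position is [3 5 8 / 6 7 1 / 1 8 8]. Elementwise product with the kernel and sum: 3·-1 + 8·-1 + 6·2 + 7·-1 + 1·1 + 8·2.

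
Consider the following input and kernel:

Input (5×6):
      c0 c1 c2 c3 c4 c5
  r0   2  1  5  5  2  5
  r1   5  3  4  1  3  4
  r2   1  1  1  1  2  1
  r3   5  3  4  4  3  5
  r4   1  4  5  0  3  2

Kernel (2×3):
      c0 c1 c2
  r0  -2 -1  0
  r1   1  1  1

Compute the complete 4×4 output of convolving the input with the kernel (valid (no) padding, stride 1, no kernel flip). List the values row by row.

7 1 -7 -4
-10 -7 -5 -1
9 8 8 8
-3 -1 -4 -6

Output[0,0]: The receptive field on the input at this output position is [2 1 5 / 5 3 4]. Elementwise product with the kernel and sum: 2·-2 + 1·-1 + 5·1 + 3·1 + 4·1.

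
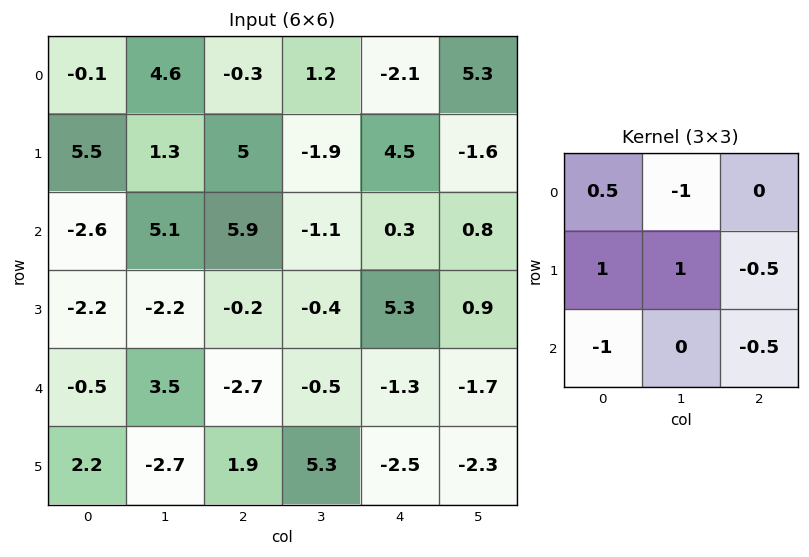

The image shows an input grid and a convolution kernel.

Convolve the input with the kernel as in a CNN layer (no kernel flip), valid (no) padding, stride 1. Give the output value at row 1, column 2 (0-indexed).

6.6

The receptive field on the input at this output position is [5 -1.9 4.5 / 5.9 -1.1 0.3 / -0.2 -0.4 5.3]. Elementwise product with the kernel and sum: 5·0.5 + -1.9·-1 + 5.9·1 + -1.1·1 + 0.3·-0.5 + -0.2·-1 + 5.3·-0.5.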